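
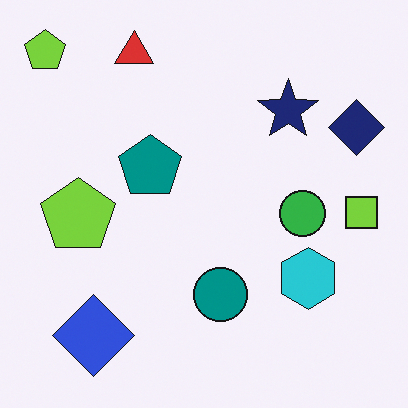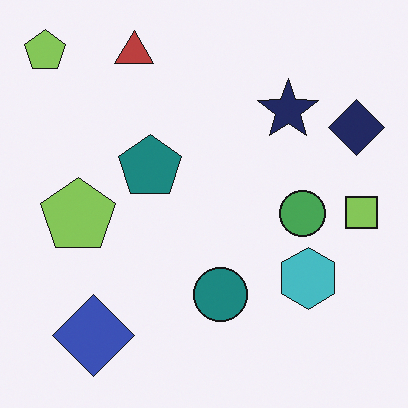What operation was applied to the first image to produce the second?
It was slightly desaturated.

All colors are more muted and greyish — a global saturation change.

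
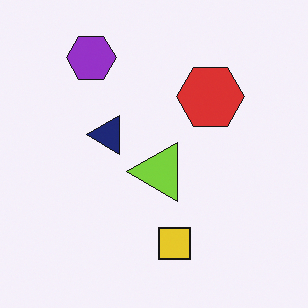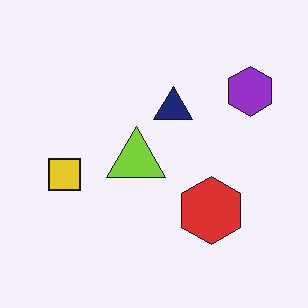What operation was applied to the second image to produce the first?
The transformation is: rotated 90° counter-clockwise.

The purple hexagon sits in the top-right of the second image and the top-left of the first — consistent with a whole-image 90° counter-clockwise rotation.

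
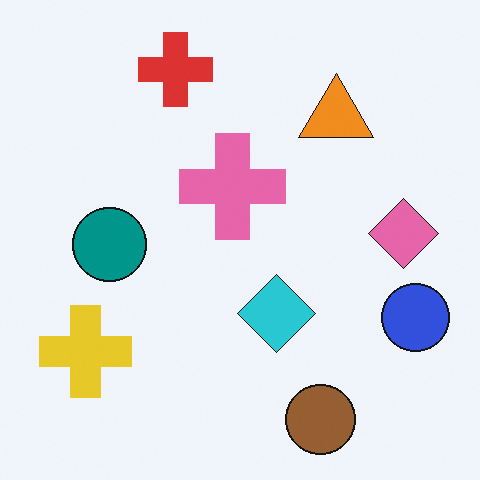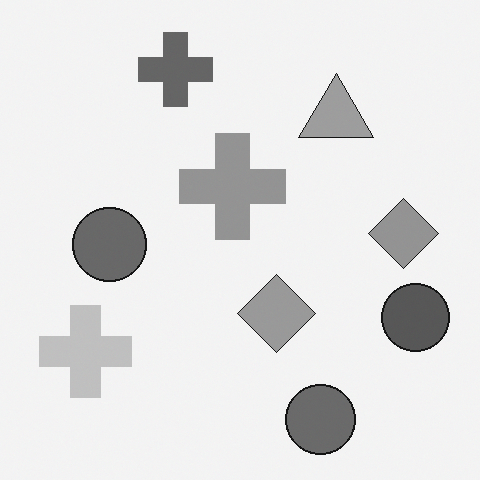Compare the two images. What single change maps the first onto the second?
It was converted to grayscale.

All color is removed — every shape is now a shade of grey.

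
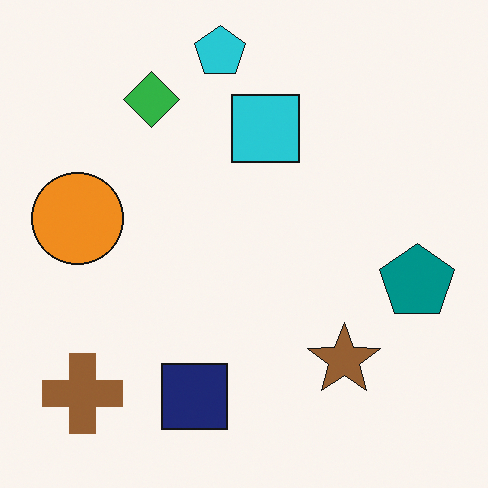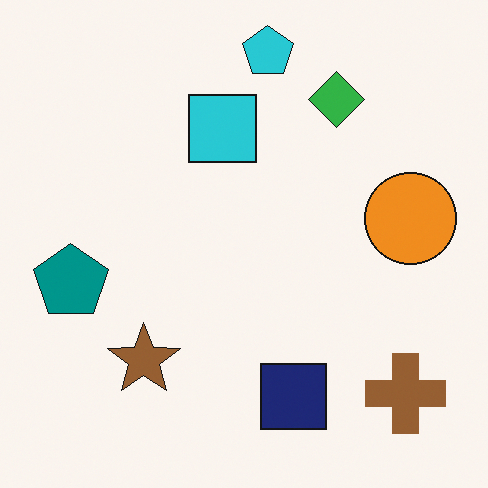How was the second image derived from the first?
Flipped horizontally (left ↔ right).

The teal pentagon is in the right of the first image and the left of the second — shapes on opposite sides of the vertical midline have swapped in a mirror flip.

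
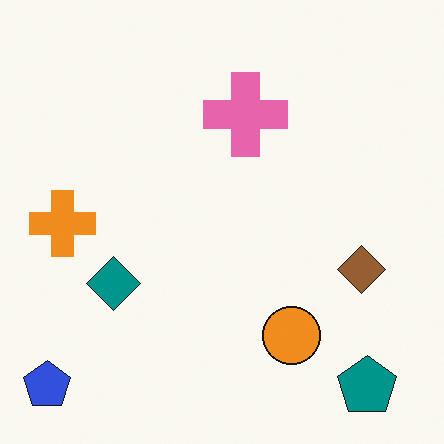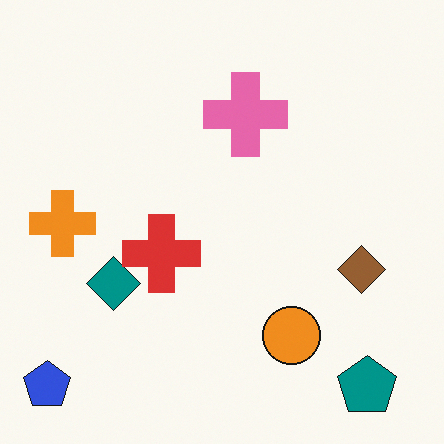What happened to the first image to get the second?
The image was overlaid with an additional red cross.

A red cross appears in the second image that is absent from the first.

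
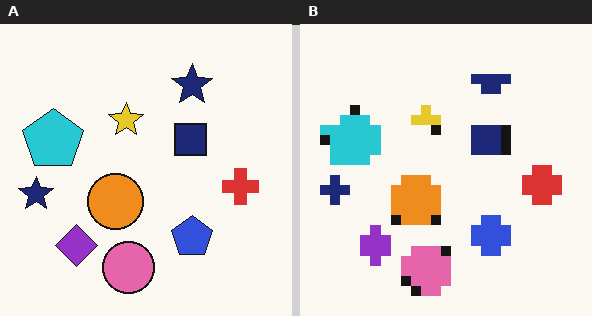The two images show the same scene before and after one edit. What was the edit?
The transformation is: coarsely pixelated.

Shapes are reduced to large square blocks; fine edges and outlines are lost — a downscale-then-upscale (mosaic) effect.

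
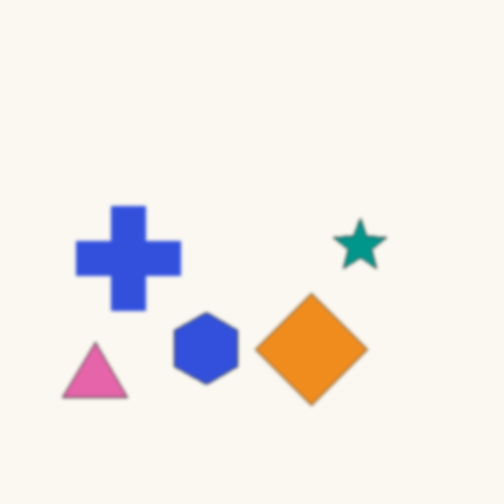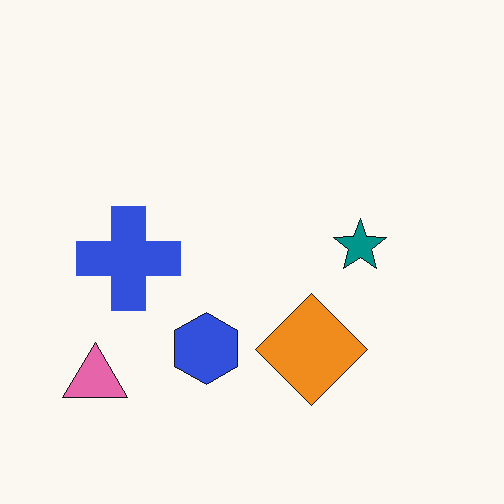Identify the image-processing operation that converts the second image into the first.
The transformation is: slightly softened.

Shape edges and outlines are uniformly softened across the whole image.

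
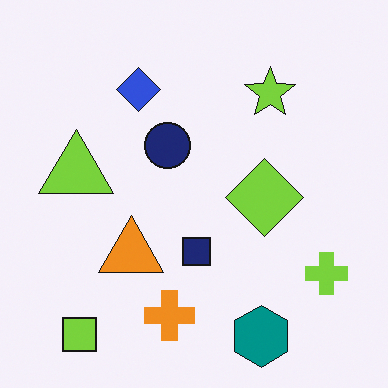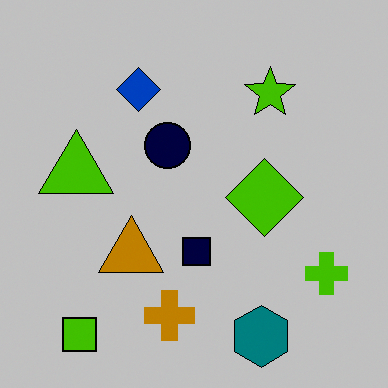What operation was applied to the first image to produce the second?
The image was heavily posterized to just a handful of flat colors.

Each flat color has snapped to a coarser quantized level — most visibly, the near-white background has dropped to a flat grey.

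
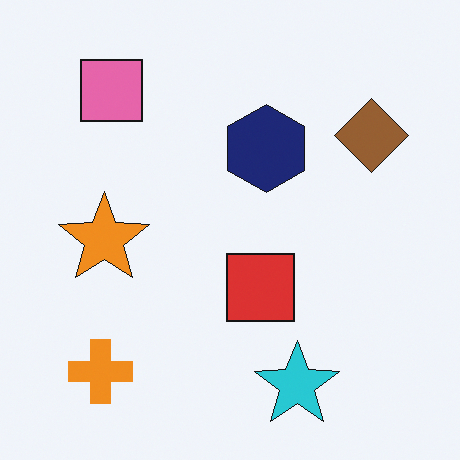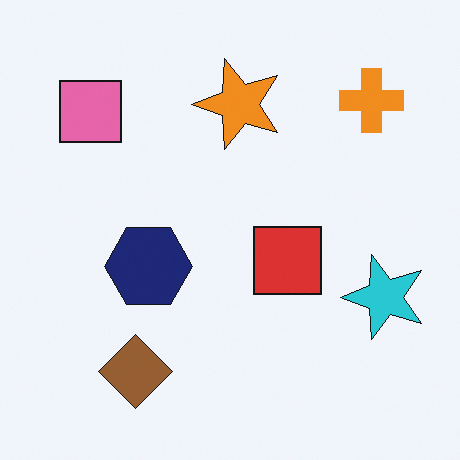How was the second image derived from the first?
This is the original image transposed (reflected across the top-left ↔ bottom-right diagonal).

Shapes have swapped their row and column positions — what was in the top-right is now in the bottom-left — a diagonal reflection.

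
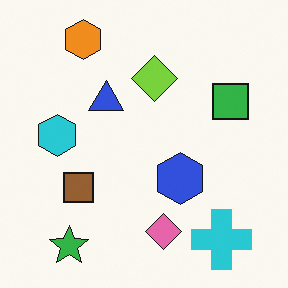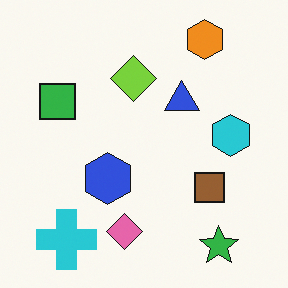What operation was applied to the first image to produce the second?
The image was flipped horizontally (left ↔ right).

The cyan hexagon is in the left of the first image and the right of the second — shapes on opposite sides of the vertical midline have swapped in a mirror flip.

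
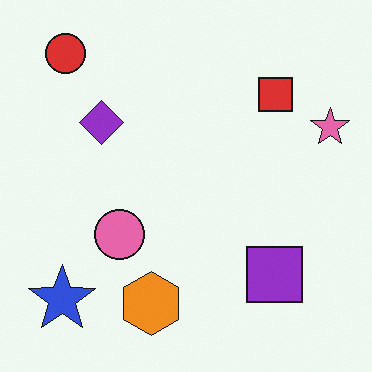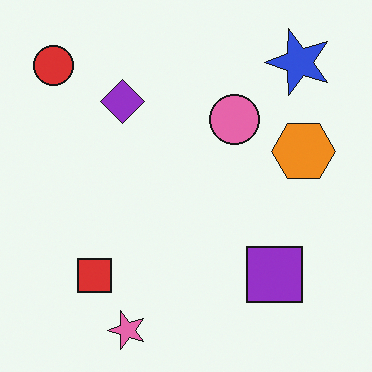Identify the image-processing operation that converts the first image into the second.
The image was transposed (reflected across the top-left ↔ bottom-right diagonal).

Shapes have swapped their row and column positions — what was in the top-right is now in the bottom-left — a diagonal reflection.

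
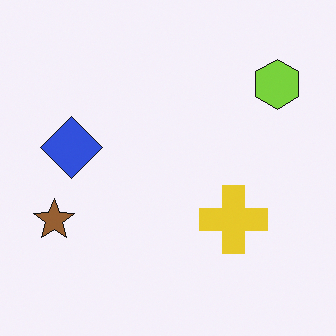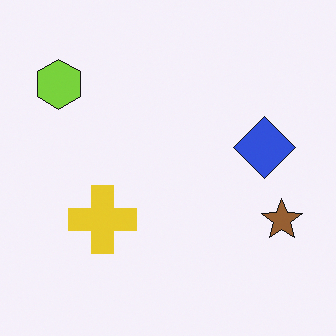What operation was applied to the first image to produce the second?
This is the original image flipped horizontally (left ↔ right).

The brown star is in the left of the first image and the right of the second — shapes on opposite sides of the vertical midline have swapped in a mirror flip.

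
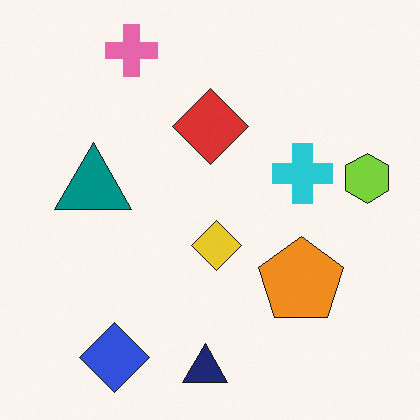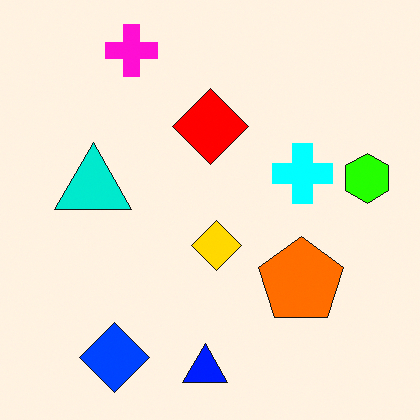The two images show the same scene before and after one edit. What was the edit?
It was heavily oversaturated.

All colors are more vivid — a global saturation change.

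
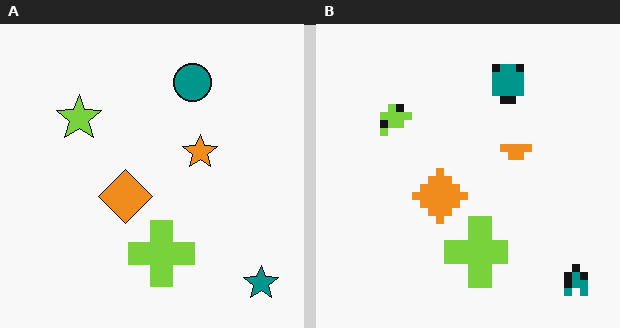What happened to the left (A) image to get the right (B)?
This is the original image moderately pixelated.

Shapes are reduced to large square blocks; fine edges and outlines are lost — a downscale-then-upscale (mosaic) effect.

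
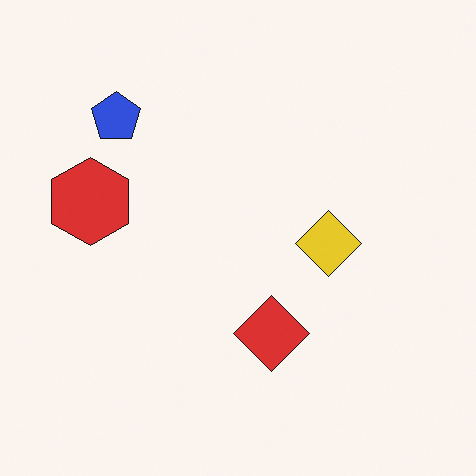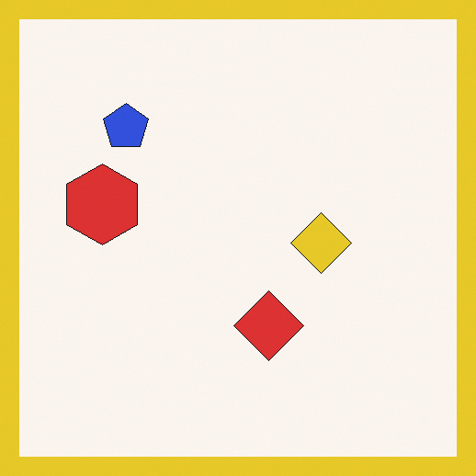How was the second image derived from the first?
The transformation is: framed with a yellow border.

A solid yellow frame runs around the edge of the second image, with the content slightly shrunk inside it.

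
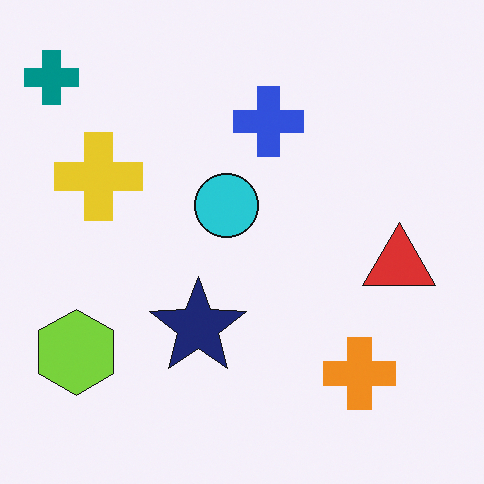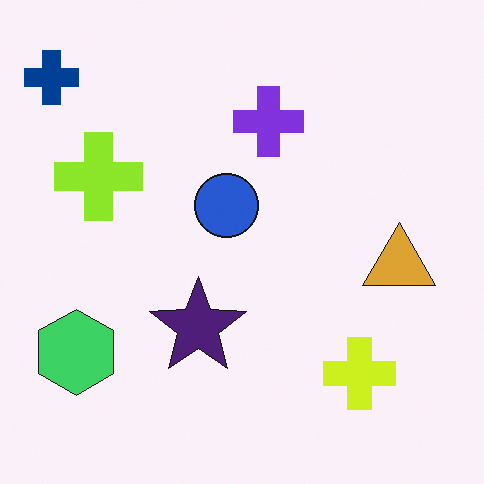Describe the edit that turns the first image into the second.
The image was hue-shifted slightly.

Every shape's color has rotated by the same amount around the hue wheel — a uniform hue shift.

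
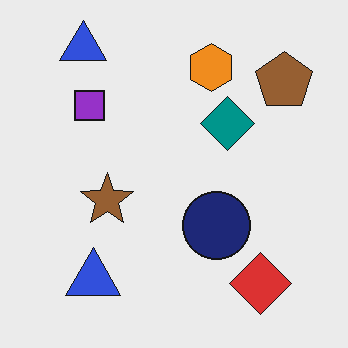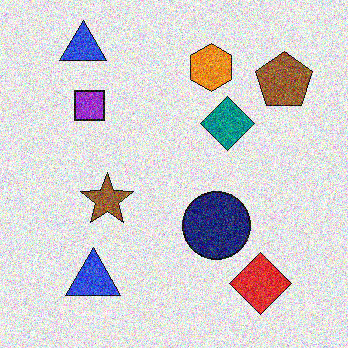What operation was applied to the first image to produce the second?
It was degraded with heavy additive noise.

Random speckle covers the whole image, including the flat background.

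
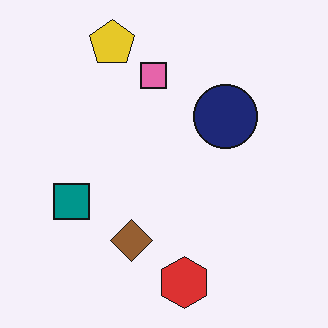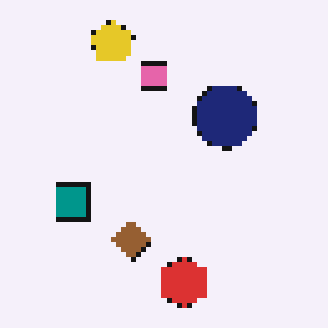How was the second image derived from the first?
The transformation is: mildly pixelated.

Shapes are reduced to large square blocks; fine edges and outlines are lost — a downscale-then-upscale (mosaic) effect.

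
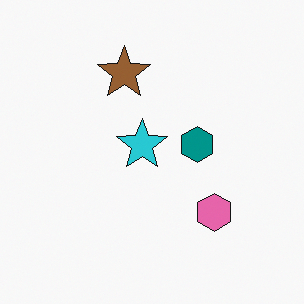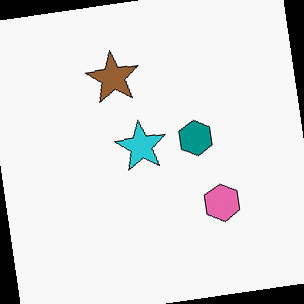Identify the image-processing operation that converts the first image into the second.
The image was rotated counter-clockwise by a slight angle.

Every shape is tilted by the same angle and the image corners show triangular fill wedges — a whole-image rotation by a non-right angle.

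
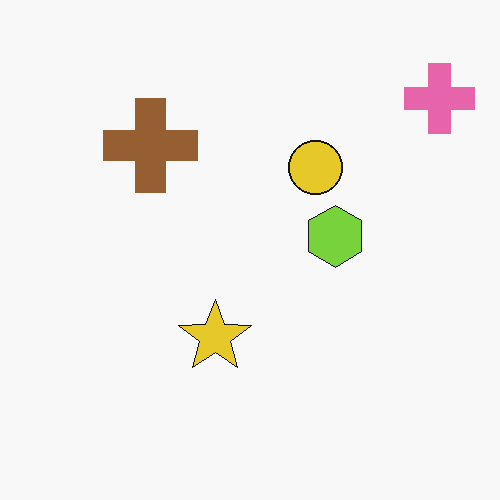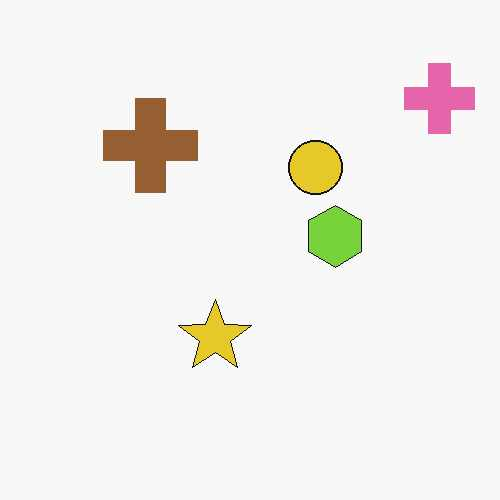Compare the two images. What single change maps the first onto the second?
Given moderate JPEG compression.

Blocky 8×8 compression artifacts appear around shape edges and the flat background shows ringing — characteristic JPEG degradation.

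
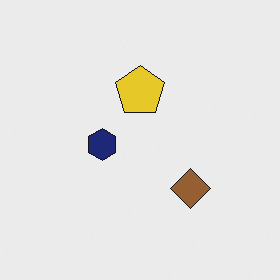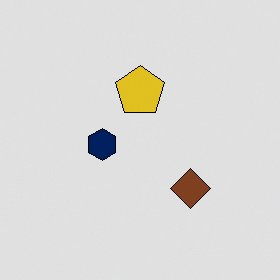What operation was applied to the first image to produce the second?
This is the original image moderately posterized.

Each flat color has snapped to a coarser quantized level — most visibly, the near-white background has dropped to a flat grey.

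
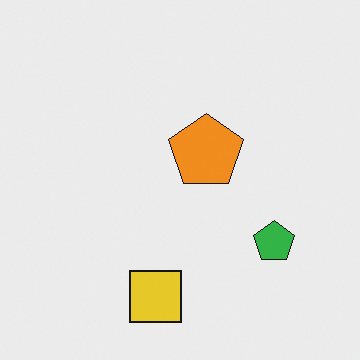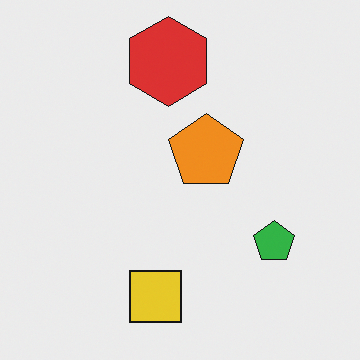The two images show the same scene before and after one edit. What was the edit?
This is the original image overlaid with an additional red hexagon.

A red hexagon appears in the second image that is absent from the first.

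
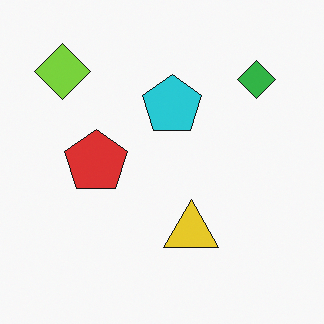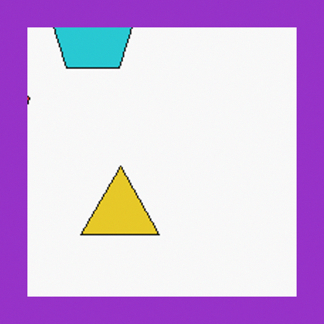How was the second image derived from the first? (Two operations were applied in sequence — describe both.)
The transformation is: cropped tightly and scaled back up, then framed with a purple border.

The visible shapes are larger and the field of view is narrower; shapes near the original edges may be partly or wholly outside the frame — a crop-and-rescale. A solid purple frame runs around the edge of the second image, with the content slightly shrunk inside it.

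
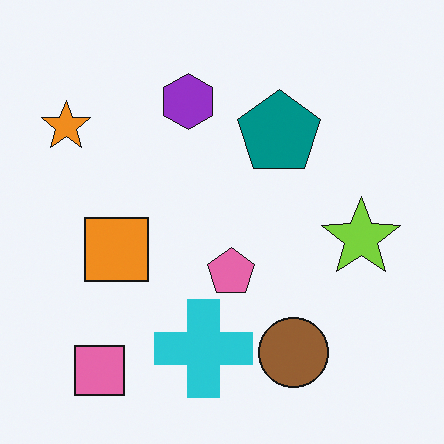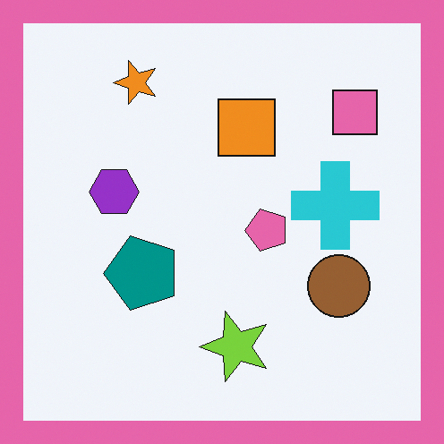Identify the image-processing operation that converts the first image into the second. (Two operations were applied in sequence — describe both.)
The transformation is: transposed (reflected across the top-left ↔ bottom-right diagonal), then framed with a pink border.

Shapes have swapped their row and column positions — what was in the top-right is now in the bottom-left — a diagonal reflection. A solid pink frame runs around the edge of the second image, with the content slightly shrunk inside it.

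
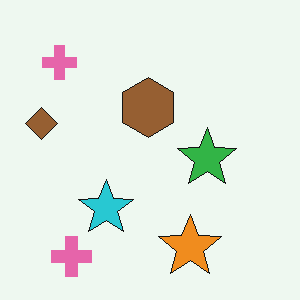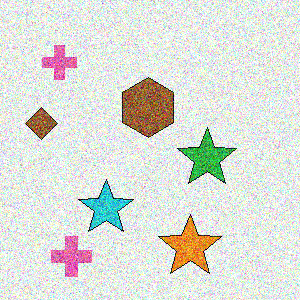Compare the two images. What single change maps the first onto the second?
The image was degraded with a thick layer of grain.

Random speckle covers the whole image, including the flat background.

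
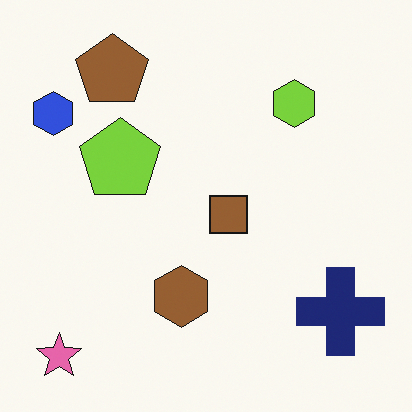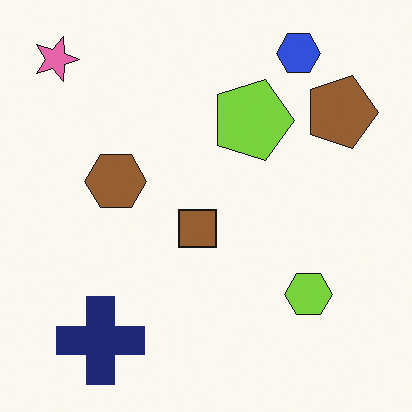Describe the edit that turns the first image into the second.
The second image is the first rotated 90° clockwise.

The pink star sits in the bottom-left of the first image and the top-left of the second — consistent with a whole-image 90° clockwise rotation.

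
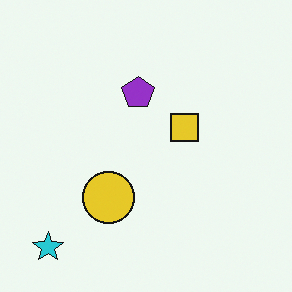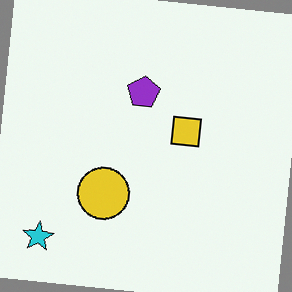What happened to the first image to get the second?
The second image is the first rotated clockwise by a slight angle.

Every shape is tilted by the same angle and the image corners show triangular fill wedges — a whole-image rotation by a non-right angle.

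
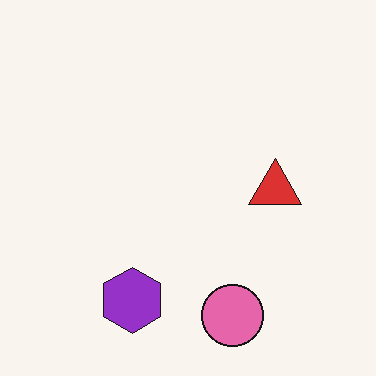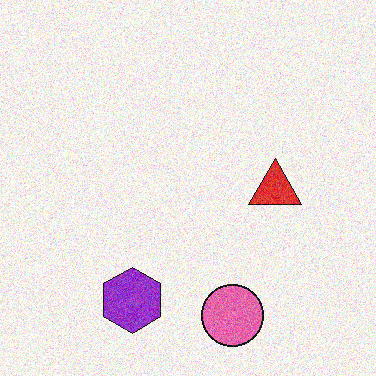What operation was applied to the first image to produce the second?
It was degraded with moderate additive noise.

Random speckle covers the whole image, including the flat background.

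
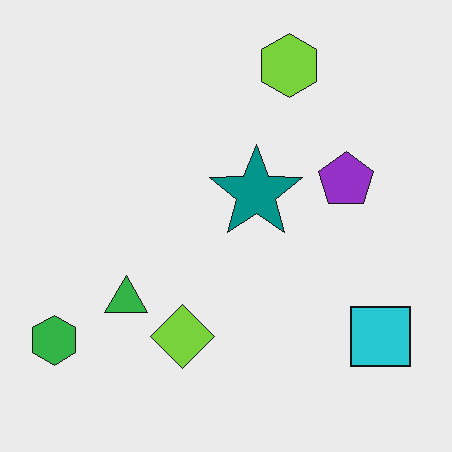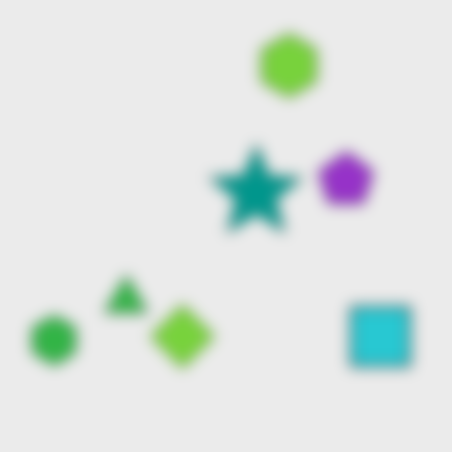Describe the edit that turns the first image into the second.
The image was heavily blurred.

Shape edges and outlines are uniformly softened across the whole image.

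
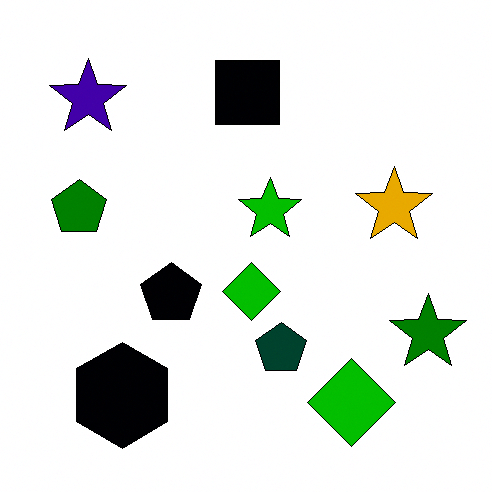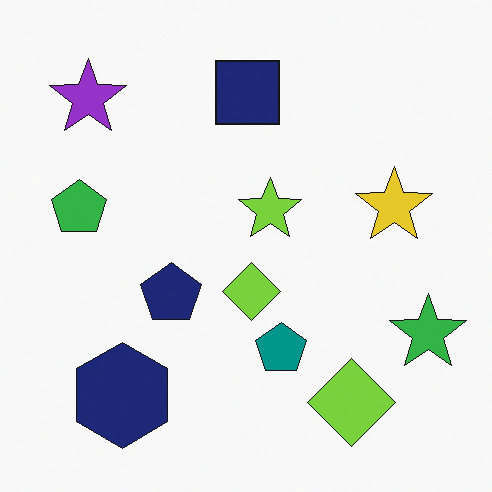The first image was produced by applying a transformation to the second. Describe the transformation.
This is the original image given much higher contrast.

Tones are pushed away from mid-grey across the whole image — a global contrast change.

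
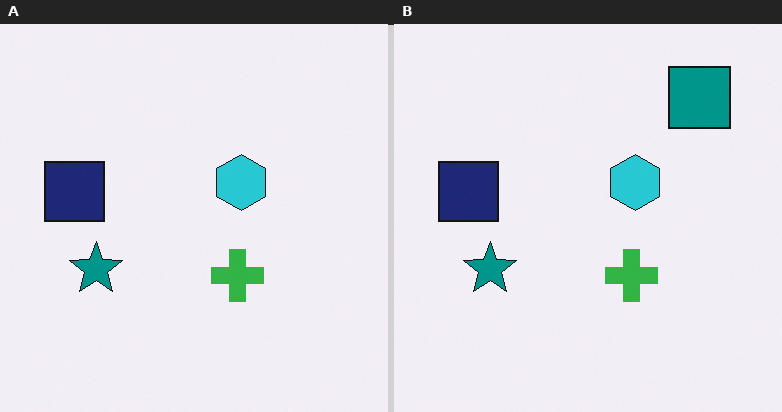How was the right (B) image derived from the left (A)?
The transformation is: overlaid with an additional teal square.

A teal square appears in the right (B) image that is absent from the left (A).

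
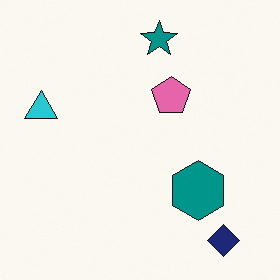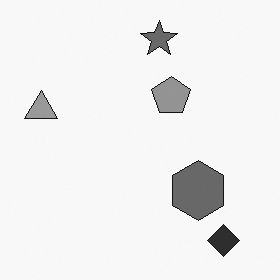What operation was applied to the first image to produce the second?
The transformation is: converted to grayscale.

All color is removed — every shape is now a shade of grey.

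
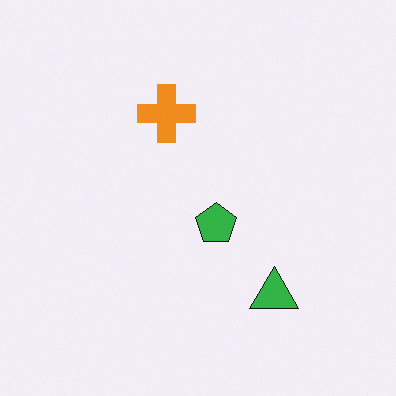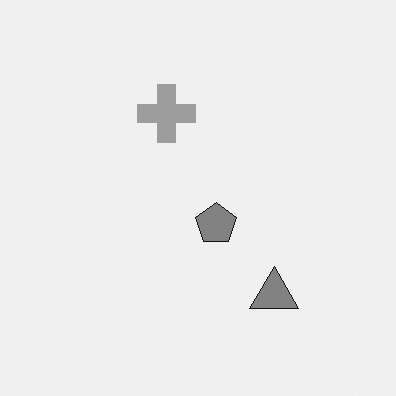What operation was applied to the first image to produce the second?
Converted to grayscale.

All color is removed — every shape is now a shade of grey.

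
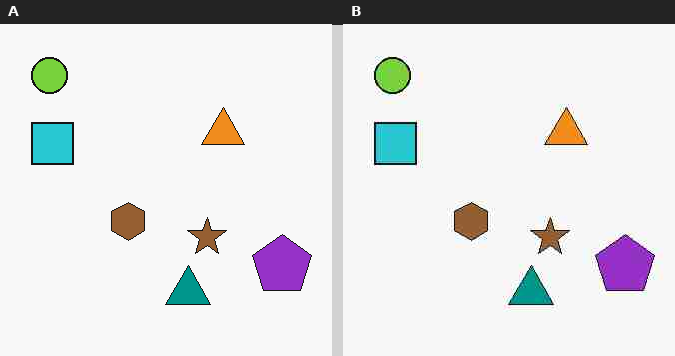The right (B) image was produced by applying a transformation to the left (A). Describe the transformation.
The right (B) image is the left (A) degraded with heavy JPEG compression.

Blocky 8×8 compression artifacts appear around shape edges and the flat background shows ringing — characteristic JPEG degradation.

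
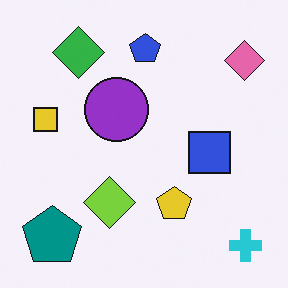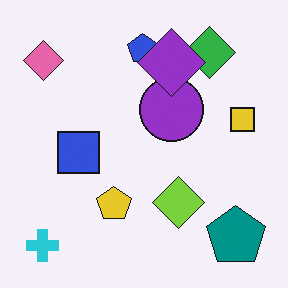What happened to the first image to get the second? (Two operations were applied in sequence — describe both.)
The image was flipped horizontally (left ↔ right), then overlaid with an additional purple diamond.

The cyan cross is in the bottom-right of the first image and the bottom-left of the second — shapes on opposite sides of the vertical midline have swapped in a mirror flip. A purple diamond appears in the second image that is absent from the first.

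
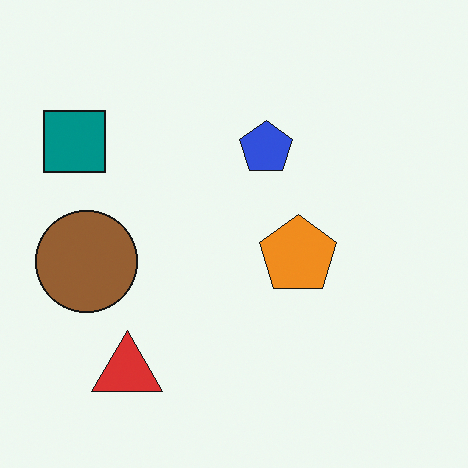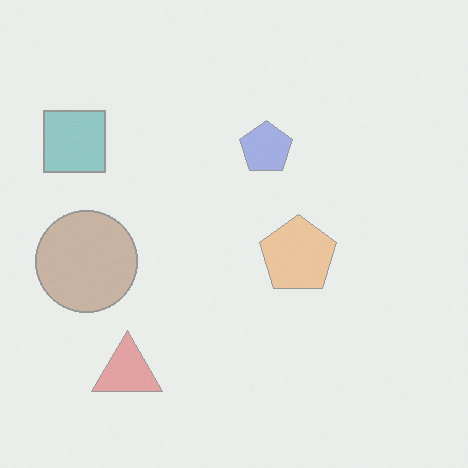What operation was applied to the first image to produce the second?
The second image is the first washed out (contrast reduced).

Tones are pushed toward mid-grey across the whole image — a global contrast change.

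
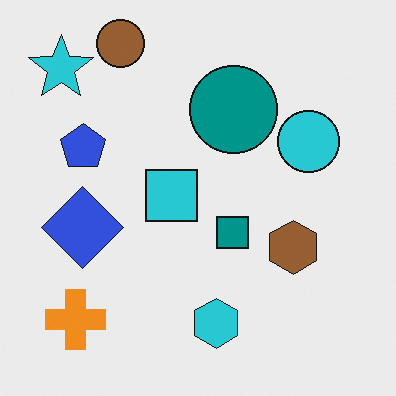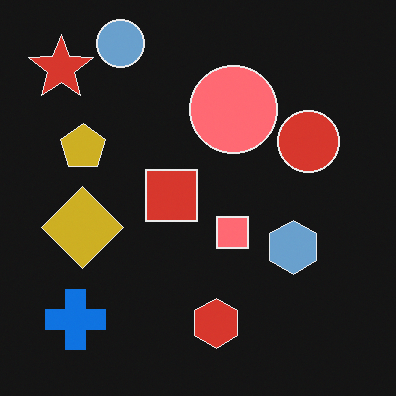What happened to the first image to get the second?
The image was color-inverted (negative).

The light background has become dark and every shape's color is its complement — a photographic negative.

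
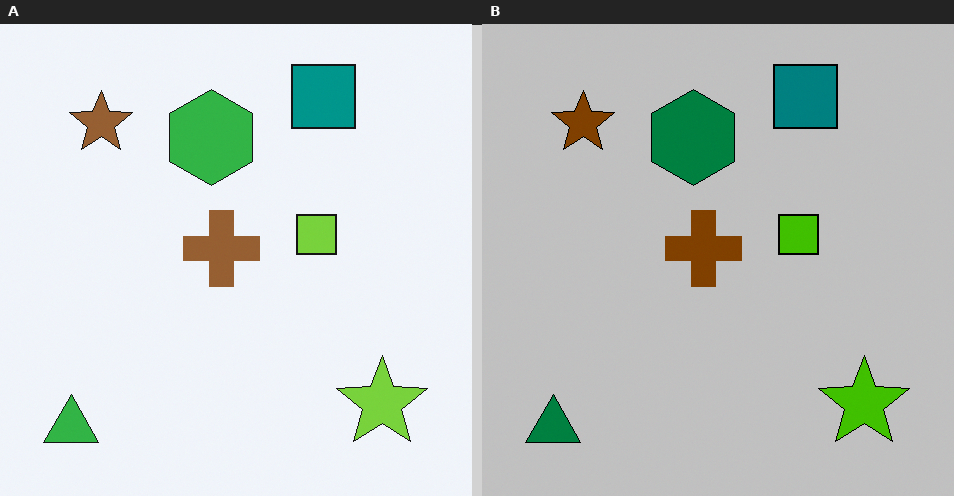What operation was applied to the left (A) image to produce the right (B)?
The image was aggressively posterized.

Each flat color has snapped to a coarser quantized level — most visibly, the near-white background has dropped to a flat grey.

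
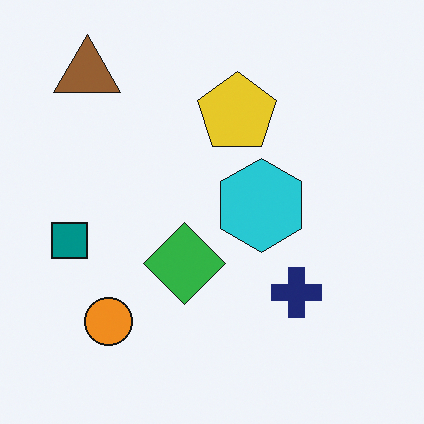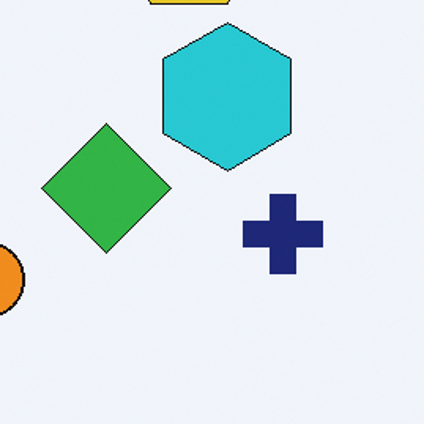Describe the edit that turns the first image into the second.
The image was cropped to a modestly smaller region and rescaled.

The visible shapes are larger and the field of view is narrower; shapes near the original edges may be partly or wholly outside the frame — a crop-and-rescale.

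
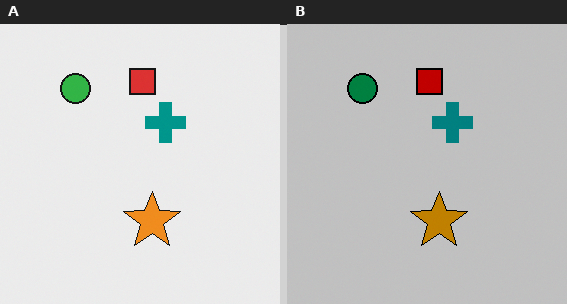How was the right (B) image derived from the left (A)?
Aggressively posterized.

Each flat color has snapped to a coarser quantized level — most visibly, the near-white background has dropped to a flat grey.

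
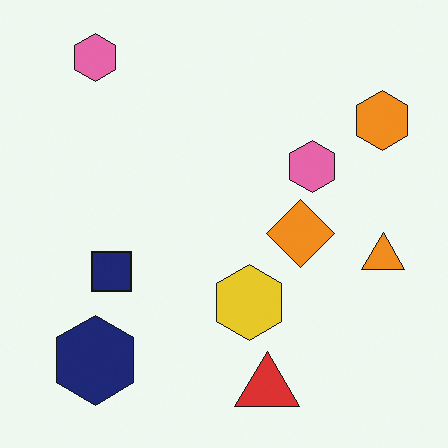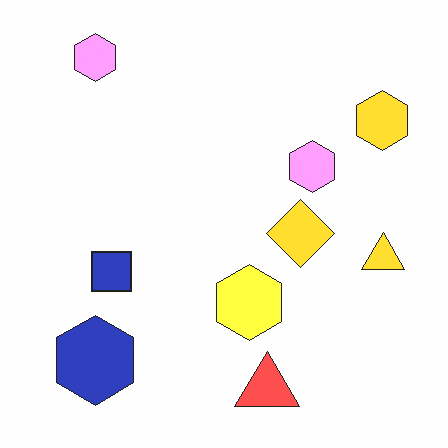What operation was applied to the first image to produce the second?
It was brightened a lot.

Every pixel — background and shapes alike — is uniformly brightened.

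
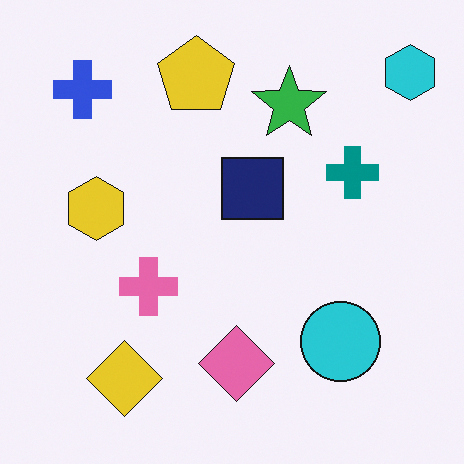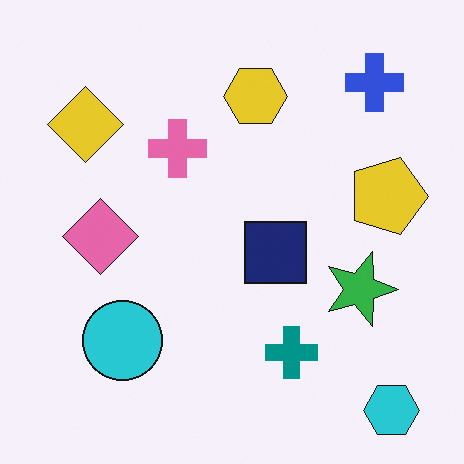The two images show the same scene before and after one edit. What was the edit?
The second image is the first rotated 90° clockwise.

The cyan hexagon sits in the top-right of the first image and the bottom-right of the second — consistent with a whole-image 90° clockwise rotation.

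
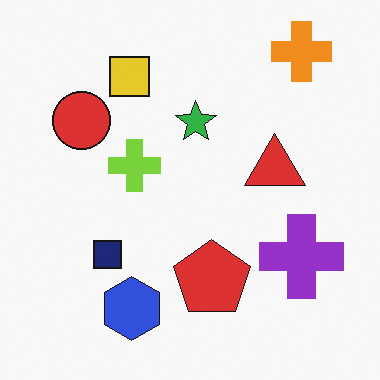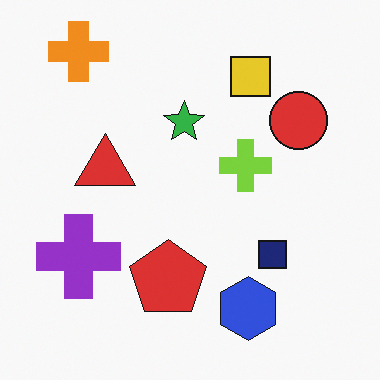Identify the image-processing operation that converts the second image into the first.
This is the original image flipped horizontally (left ↔ right).

The orange cross is in the top-left of the second image and the top-right of the first — shapes on opposite sides of the vertical midline have swapped in a mirror flip.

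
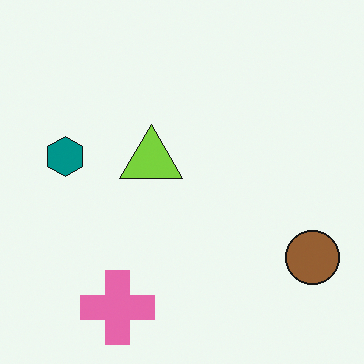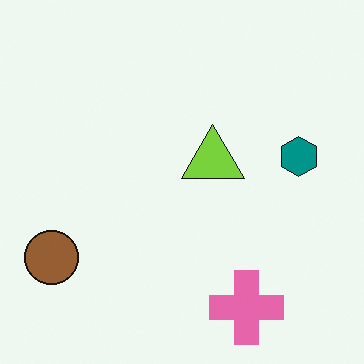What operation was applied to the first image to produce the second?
The image was flipped horizontally (left ↔ right).

The brown circle is in the bottom-right of the first image and the bottom-left of the second — shapes on opposite sides of the vertical midline have swapped in a mirror flip.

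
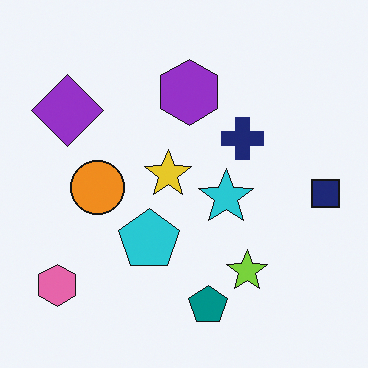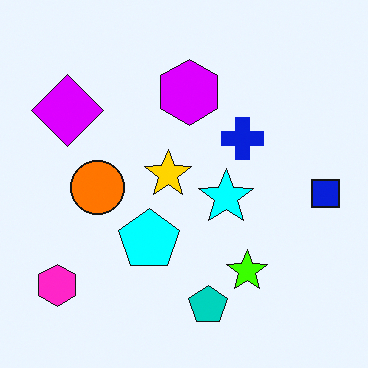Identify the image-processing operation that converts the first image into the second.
The transformation is: made much more vivid (saturation change).

All colors are more vivid — a global saturation change.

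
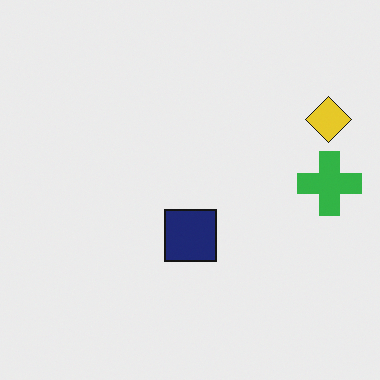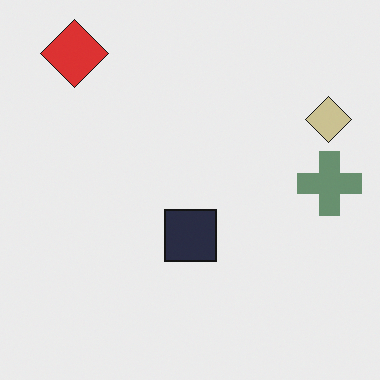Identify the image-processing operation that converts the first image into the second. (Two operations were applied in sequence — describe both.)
The image was made much more muted (saturation change), then overlaid with an additional red diamond.

All colors are more muted and greyish — a global saturation change. A red diamond appears in the second image that is absent from the first.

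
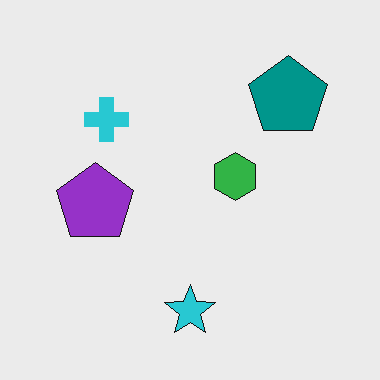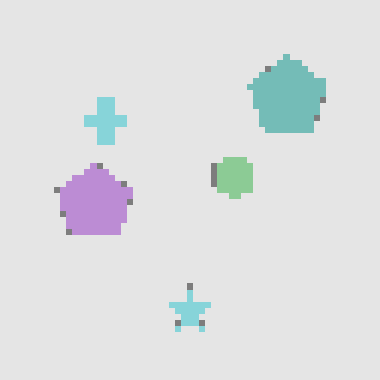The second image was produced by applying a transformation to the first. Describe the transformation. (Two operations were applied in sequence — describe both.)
Moderately pixelated, then washed out (contrast reduced).

Shapes are reduced to large square blocks; fine edges and outlines are lost — a downscale-then-upscale (mosaic) effect. Tones are pushed toward mid-grey across the whole image — a global contrast change.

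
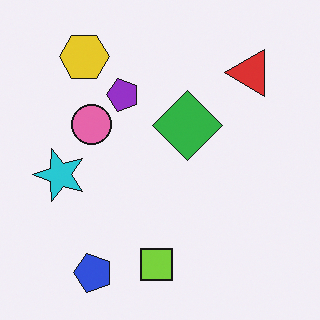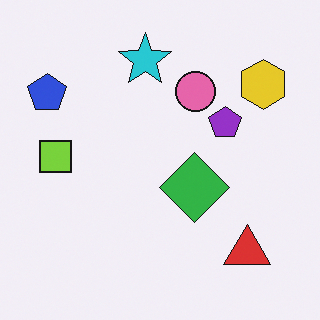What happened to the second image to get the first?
The image was rotated 90° counter-clockwise.

The blue pentagon sits in the top-left of the second image and the bottom-left of the first — consistent with a whole-image 90° counter-clockwise rotation.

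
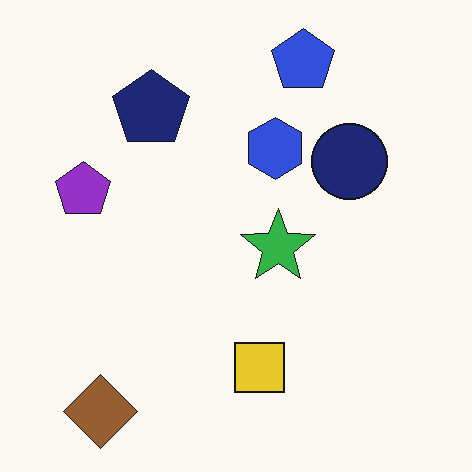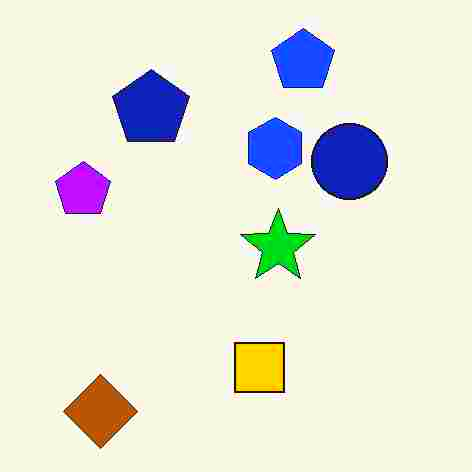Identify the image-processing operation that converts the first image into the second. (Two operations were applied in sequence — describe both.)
The second image is the first degraded with heavy JPEG compression, then heavily oversaturated.

Blocky 8×8 compression artifacts appear around shape edges and the flat background shows ringing — characteristic JPEG degradation. All colors are more vivid — a global saturation change.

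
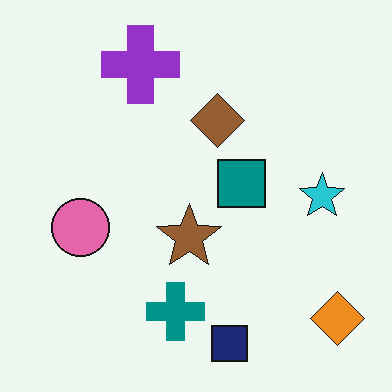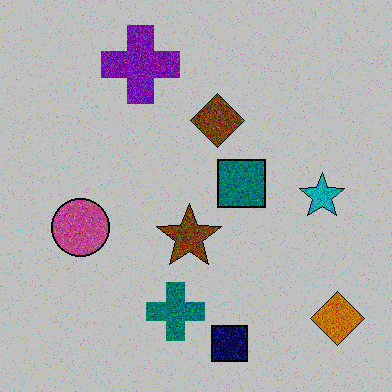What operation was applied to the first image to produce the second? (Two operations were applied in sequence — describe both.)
This is the original image degraded with visible gaussian noise, then aggressively posterized.

Random speckle covers the whole image, including the flat background. Each flat color has snapped to a coarser quantized level — most visibly, the near-white background has dropped to a flat grey.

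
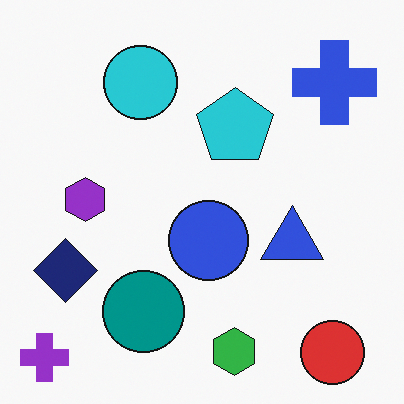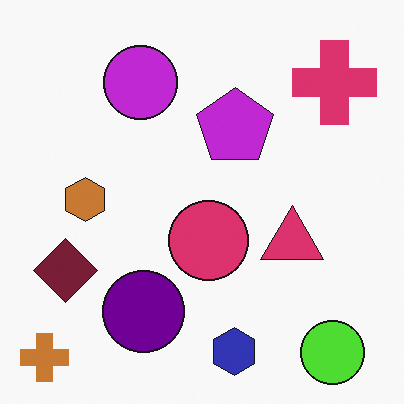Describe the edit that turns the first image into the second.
The transformation is: hue-shifted through roughly a third of the color wheel.

Every shape's color has rotated by the same amount around the hue wheel — a uniform hue shift.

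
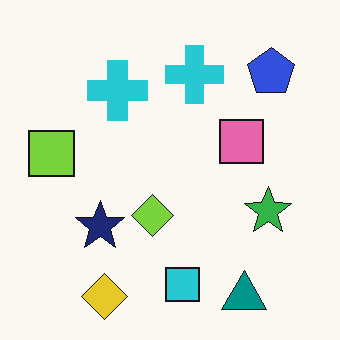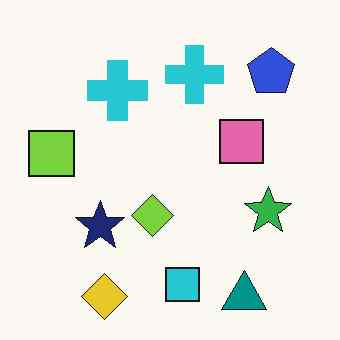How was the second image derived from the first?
The transformation is: JPEG-compressed with visible artifacts.

Blocky 8×8 compression artifacts appear around shape edges and the flat background shows ringing — characteristic JPEG degradation.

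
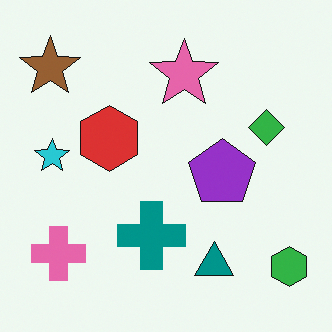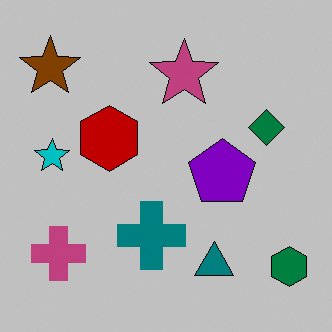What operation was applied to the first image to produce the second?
It was aggressively posterized.

Each flat color has snapped to a coarser quantized level — most visibly, the near-white background has dropped to a flat grey.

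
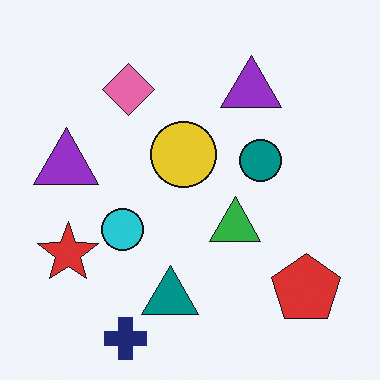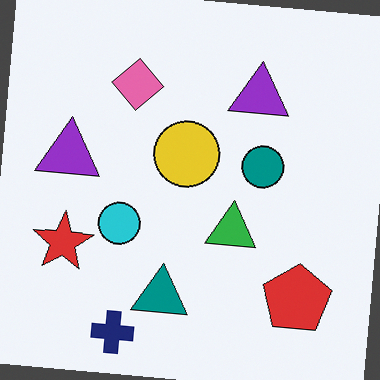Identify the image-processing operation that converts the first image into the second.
The transformation is: rotated clockwise by a few degrees.

Every shape is tilted by the same angle and the image corners show triangular fill wedges — a whole-image rotation by a non-right angle.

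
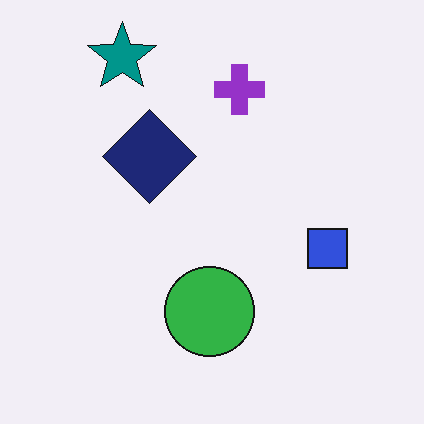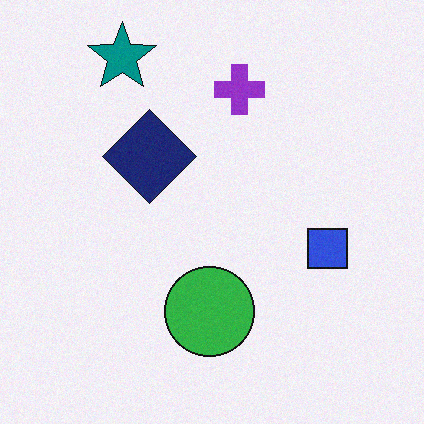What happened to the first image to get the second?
This is the original image degraded with subtle gaussian noise.

Random speckle covers the whole image, including the flat background.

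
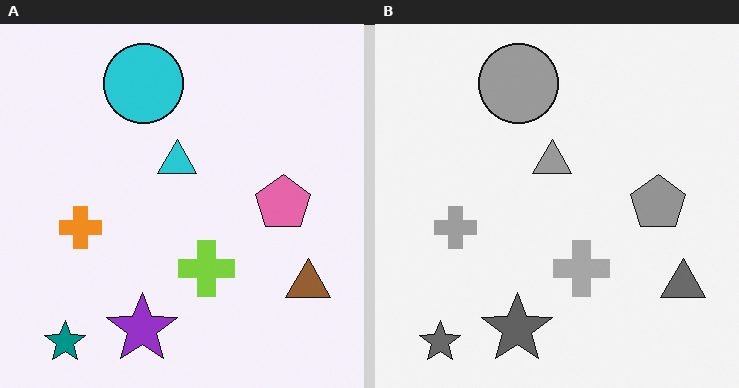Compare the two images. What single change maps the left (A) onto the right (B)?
This is the original image converted to grayscale.

All color is removed — every shape is now a shade of grey.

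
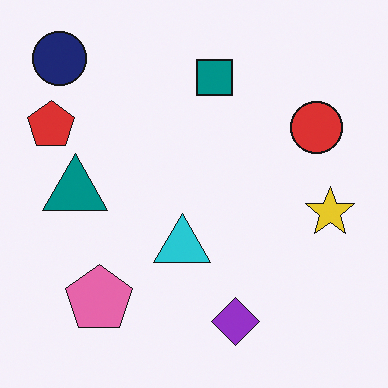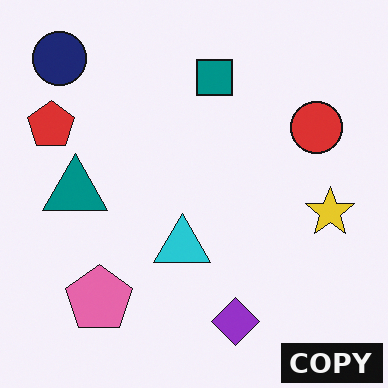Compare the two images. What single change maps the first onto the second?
Watermarked with the text "COPY" in the lower-right corner.

A dark label reading "COPY" appears in the lower-right corner.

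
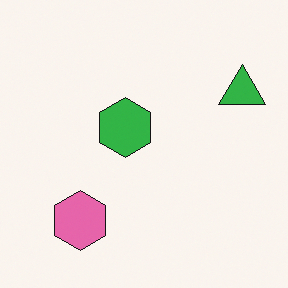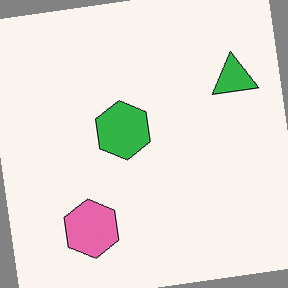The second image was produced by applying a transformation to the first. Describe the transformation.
The transformation is: rotated counter-clockwise by a few degrees.

Every shape is tilted by the same angle and the image corners show triangular fill wedges — a whole-image rotation by a non-right angle.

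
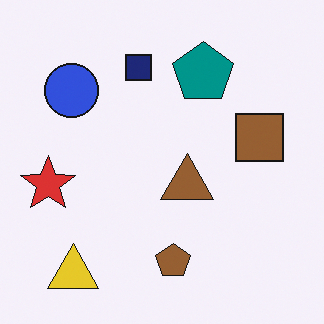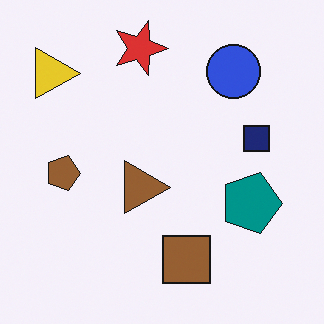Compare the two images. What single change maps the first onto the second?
The second image is the first rotated 90° clockwise.

The yellow triangle sits in the bottom-left of the first image and the top-left of the second — consistent with a whole-image 90° clockwise rotation.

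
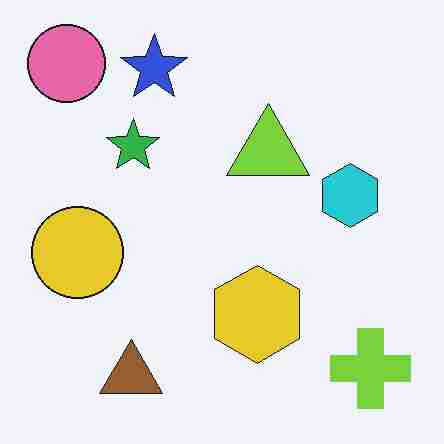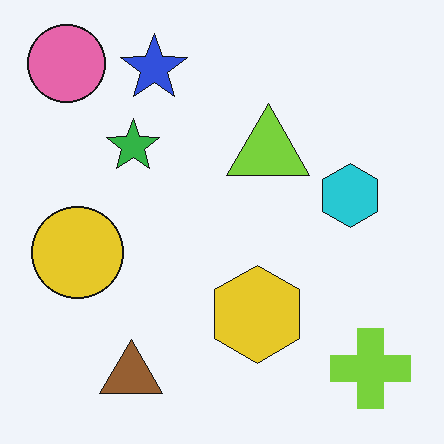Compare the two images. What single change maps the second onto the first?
The image was degraded with heavy JPEG compression.

Blocky 8×8 compression artifacts appear around shape edges and the flat background shows ringing — characteristic JPEG degradation.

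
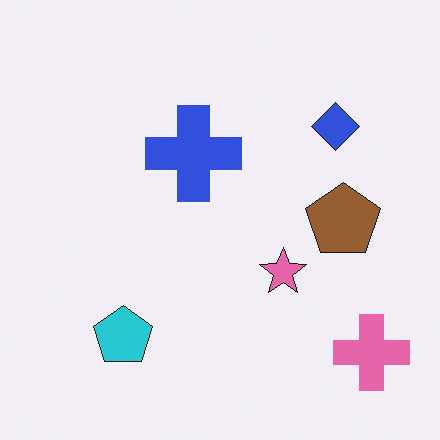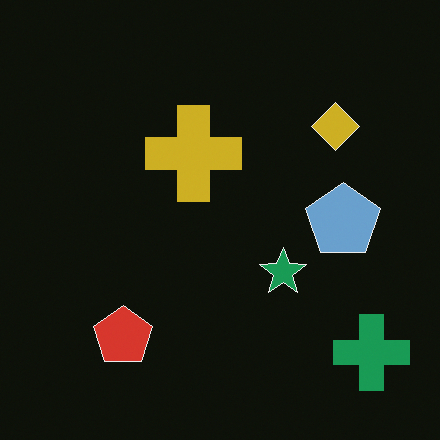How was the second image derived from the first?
The transformation is: color-inverted (negative).

The light background has become dark and every shape's color is its complement — a photographic negative.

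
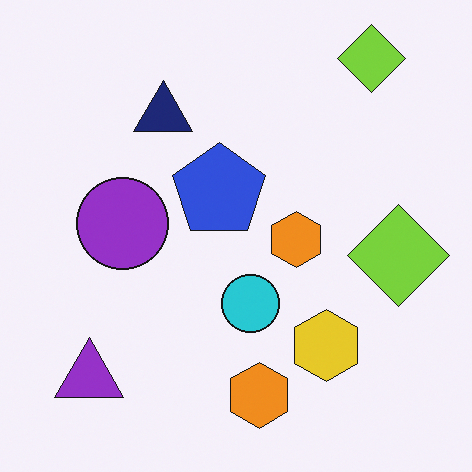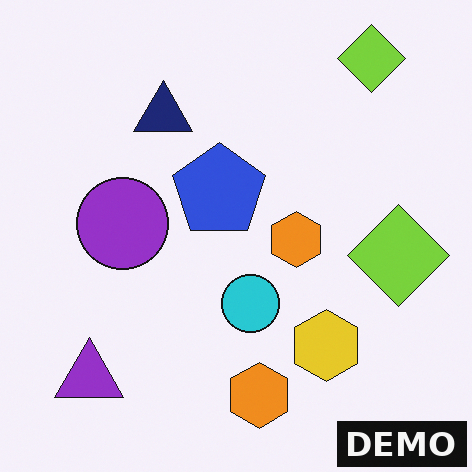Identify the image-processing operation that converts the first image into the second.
This is the original image watermarked with the text "DEMO" in the lower-right corner.

A dark label reading "DEMO" appears in the lower-right corner.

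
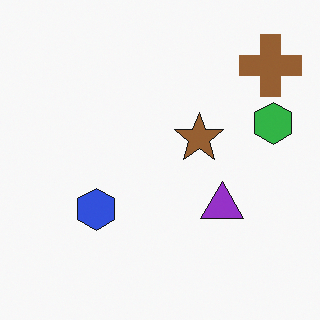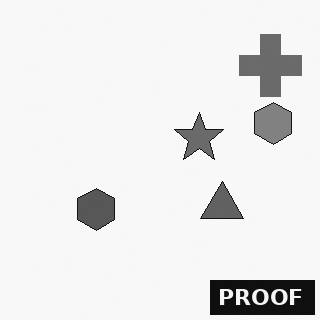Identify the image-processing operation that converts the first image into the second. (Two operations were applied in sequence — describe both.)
The second image is the first converted to grayscale, then watermarked with the text "PROOF" in the lower-right corner.

All color is removed — every shape is now a shade of grey. A dark label reading "PROOF" appears in the lower-right corner.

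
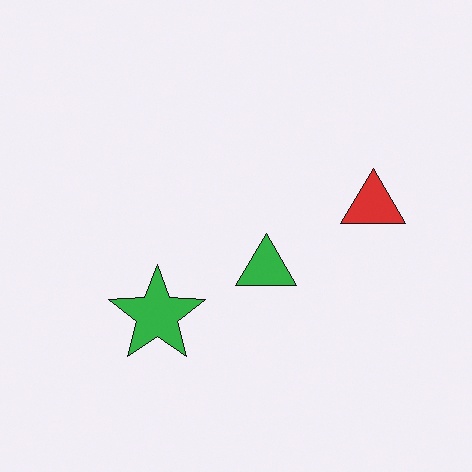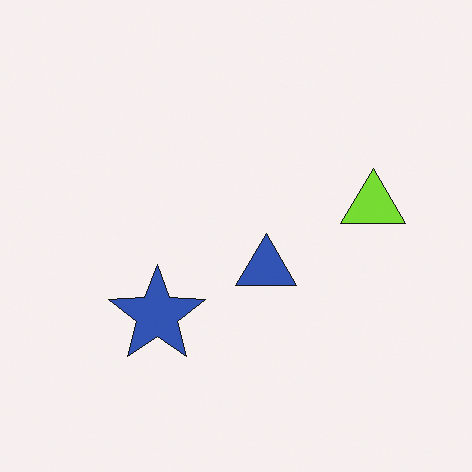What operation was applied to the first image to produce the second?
The second image is the first hue-shifted noticeably.

Every shape's color has rotated by the same amount around the hue wheel — a uniform hue shift.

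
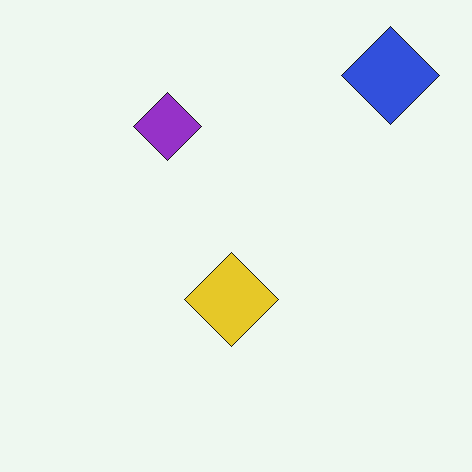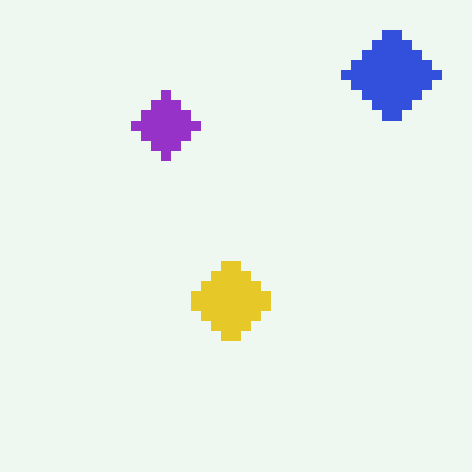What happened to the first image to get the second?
It was heavily pixelated into large blocks.

Shapes are reduced to large square blocks; fine edges and outlines are lost — a downscale-then-upscale (mosaic) effect.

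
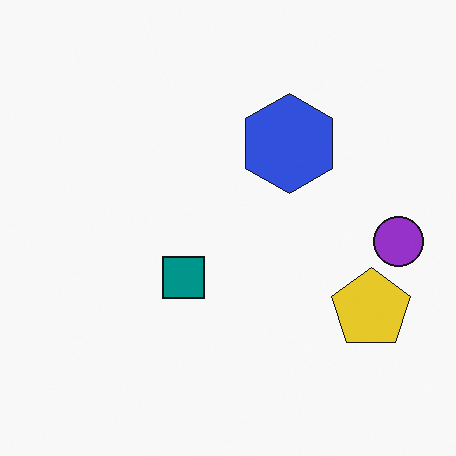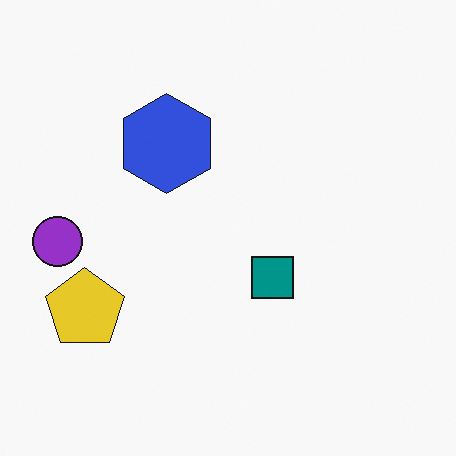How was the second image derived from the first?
The second image is the first flipped horizontally (left ↔ right).

The purple circle is in the right of the first image and the left of the second — shapes on opposite sides of the vertical midline have swapped in a mirror flip.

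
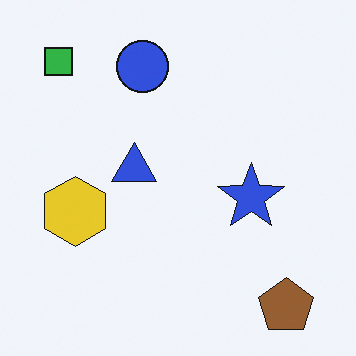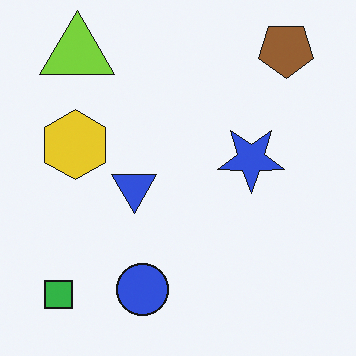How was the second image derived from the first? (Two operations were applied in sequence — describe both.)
The transformation is: flipped vertically (top ↔ bottom), then overlaid with an additional lime triangle.

The brown pentagon is in the bottom-right of the first image and the top-right of the second — shapes on opposite sides of the horizontal midline have swapped in a mirror flip. A lime triangle appears in the second image that is absent from the first.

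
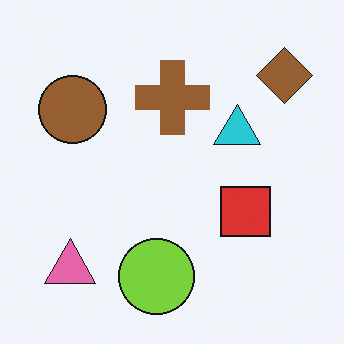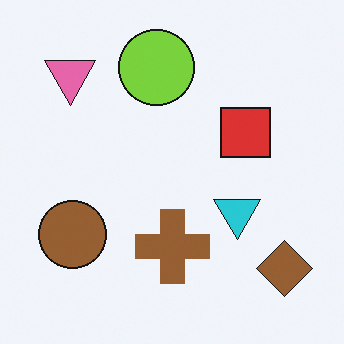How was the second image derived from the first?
Flipped vertically (top ↔ bottom).

The lime circle is in the bottom of the first image and the top of the second — shapes on opposite sides of the horizontal midline have swapped in a mirror flip.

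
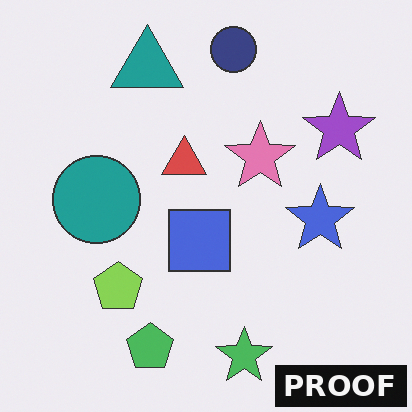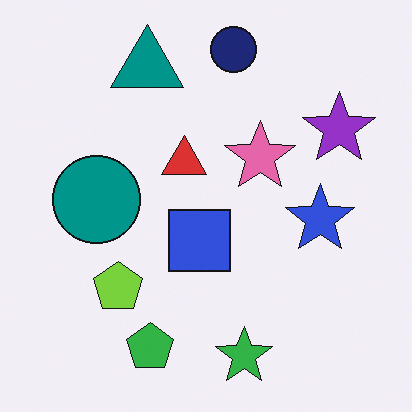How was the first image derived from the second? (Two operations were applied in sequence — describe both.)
The image was given slightly reduced contrast, then watermarked with the text "PROOF" in the lower-right corner.

Tones are pushed toward mid-grey across the whole image — a global contrast change. A dark label reading "PROOF" appears in the lower-right corner.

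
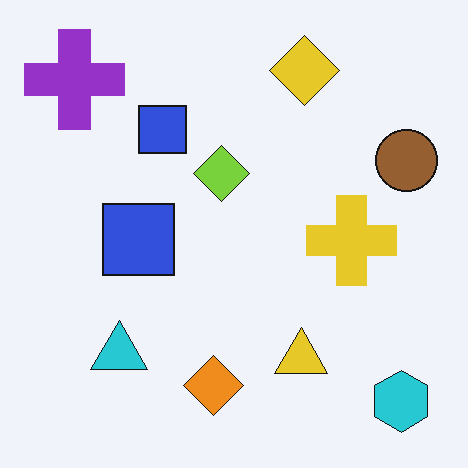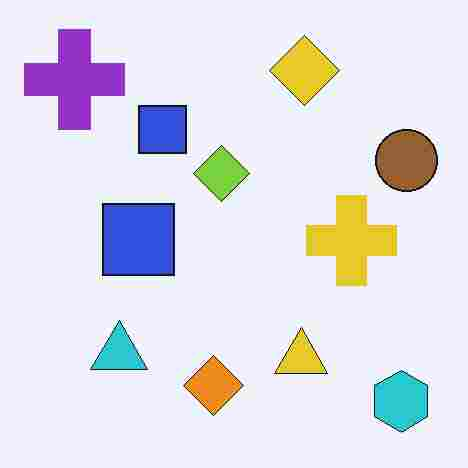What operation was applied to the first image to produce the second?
The transformation is: heavily JPEG-compressed with obvious blocking artifacts.

Blocky 8×8 compression artifacts appear around shape edges and the flat background shows ringing — characteristic JPEG degradation.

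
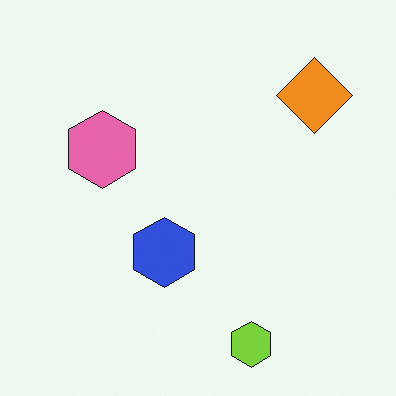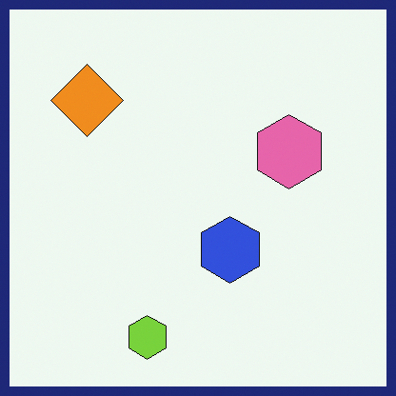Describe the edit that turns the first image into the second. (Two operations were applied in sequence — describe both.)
The transformation is: flipped horizontally (left ↔ right), then framed with a navy border.

The orange diamond is in the top-right of the first image and the top-left of the second — shapes on opposite sides of the vertical midline have swapped in a mirror flip. A solid navy frame runs around the edge of the second image, with the content slightly shrunk inside it.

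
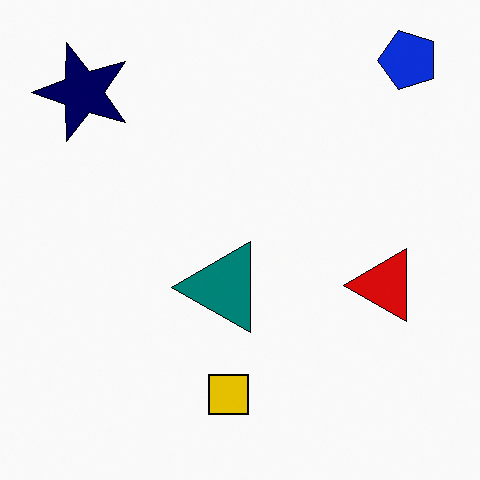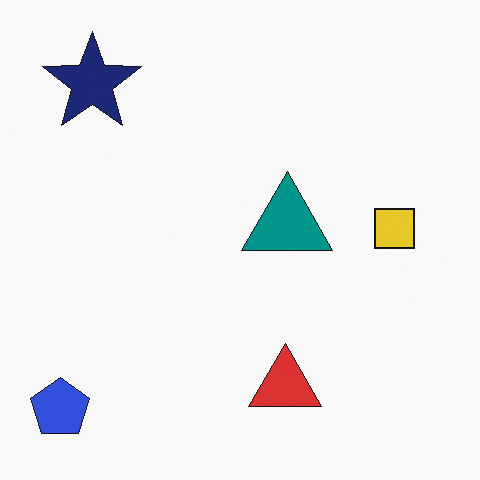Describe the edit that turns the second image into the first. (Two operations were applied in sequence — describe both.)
This is the original image transposed (reflected across the top-left ↔ bottom-right diagonal), then given slightly increased contrast.

Shapes have swapped their row and column positions — what was in the top-right is now in the bottom-left — a diagonal reflection. Tones are pushed away from mid-grey across the whole image — a global contrast change.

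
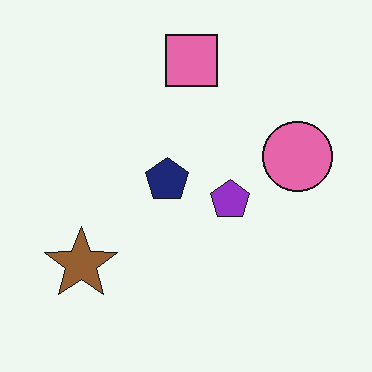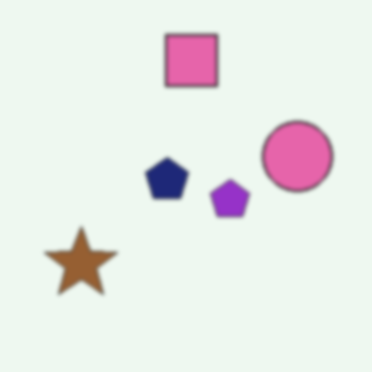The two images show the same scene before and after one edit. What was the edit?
It was lightly blurred.

Shape edges and outlines are uniformly softened across the whole image.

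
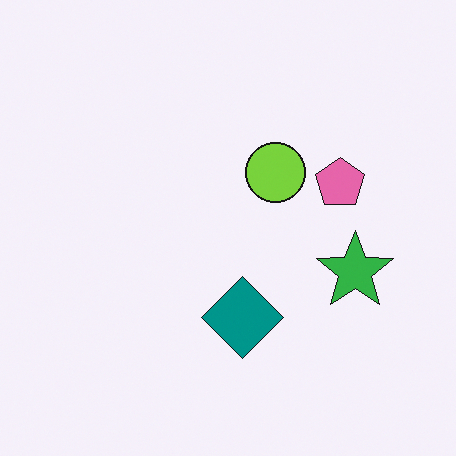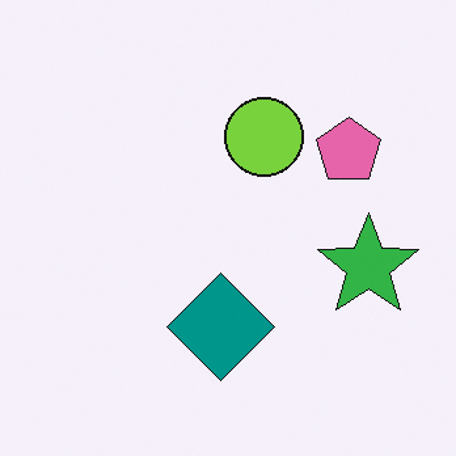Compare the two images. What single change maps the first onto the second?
The image was cropped slightly and scaled back up.

The visible shapes are larger and the field of view is narrower; shapes near the original edges may be partly or wholly outside the frame — a crop-and-rescale.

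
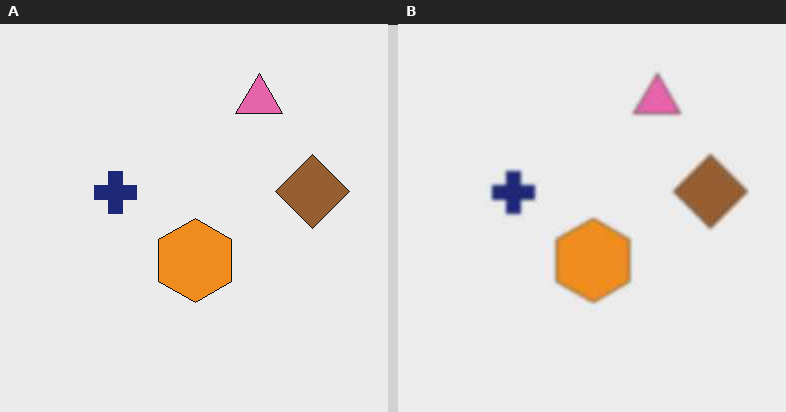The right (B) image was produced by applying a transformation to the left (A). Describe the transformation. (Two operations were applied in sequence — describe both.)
This is the original image lightly blurred, then given moderate JPEG compression.

Shape edges and outlines are uniformly softened across the whole image. Blocky 8×8 compression artifacts appear around shape edges and the flat background shows ringing — characteristic JPEG degradation.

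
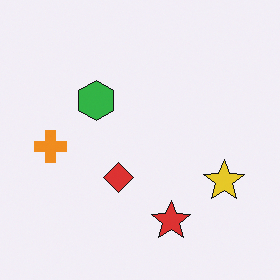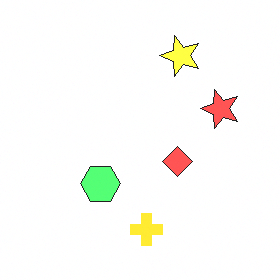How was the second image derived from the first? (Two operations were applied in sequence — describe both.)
It was rotated 90° counter-clockwise, then brightened a lot.

The yellow star sits in the right of the first image and the top of the second — consistent with a whole-image 90° counter-clockwise rotation. Every pixel — background and shapes alike — is uniformly brightened.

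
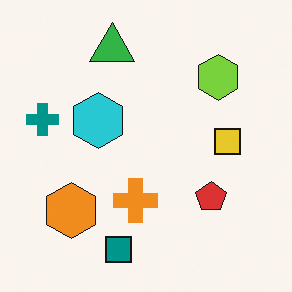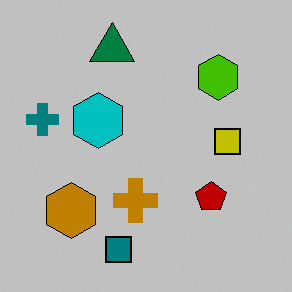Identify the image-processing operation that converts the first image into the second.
It was heavily posterized to just a handful of flat colors.

Each flat color has snapped to a coarser quantized level — most visibly, the near-white background has dropped to a flat grey.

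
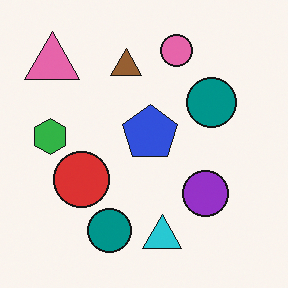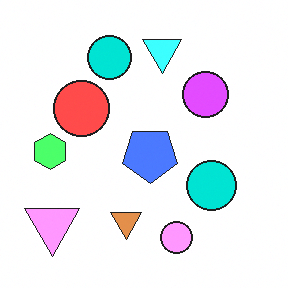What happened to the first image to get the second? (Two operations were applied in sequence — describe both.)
It was flipped vertically (top ↔ bottom), then brightened a lot.

The pink circle is in the top of the first image and the bottom of the second — shapes on opposite sides of the horizontal midline have swapped in a mirror flip. Every pixel — background and shapes alike — is uniformly brightened.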